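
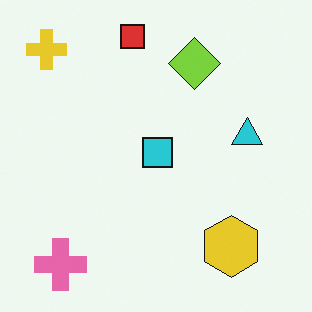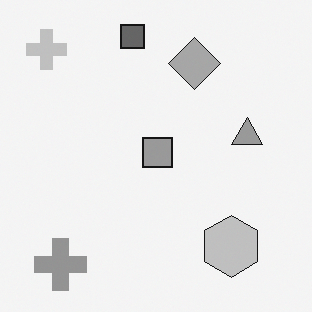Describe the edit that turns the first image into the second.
The second image is the first converted to grayscale.

All color is removed — every shape is now a shade of grey.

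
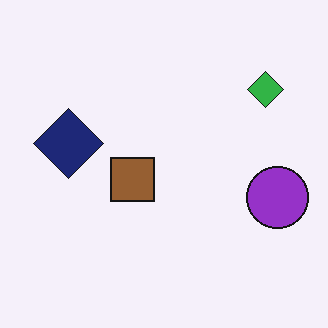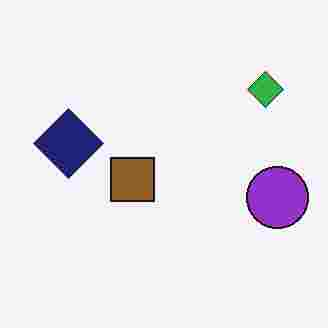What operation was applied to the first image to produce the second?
It was heavily JPEG-compressed with obvious blocking artifacts.

Blocky 8×8 compression artifacts appear around shape edges and the flat background shows ringing — characteristic JPEG degradation.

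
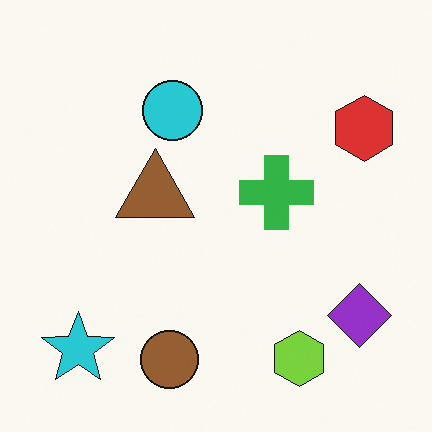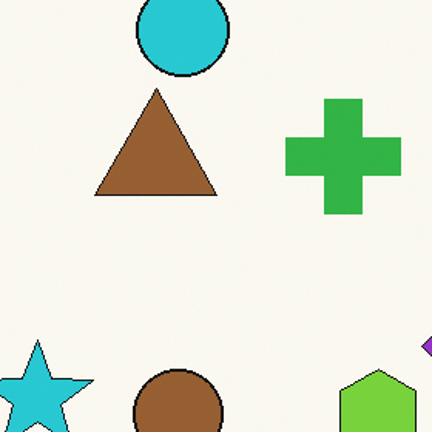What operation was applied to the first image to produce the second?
The image was cropped to a modestly smaller region and rescaled.

The visible shapes are larger and the field of view is narrower; shapes near the original edges may be partly or wholly outside the frame — a crop-and-rescale.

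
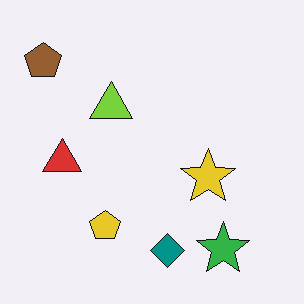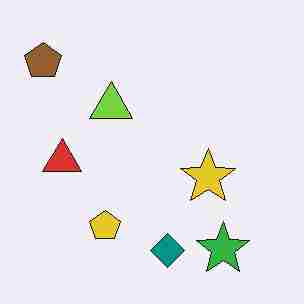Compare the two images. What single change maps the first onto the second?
It was heavily JPEG-compressed with obvious blocking artifacts.

Blocky 8×8 compression artifacts appear around shape edges and the flat background shows ringing — characteristic JPEG degradation.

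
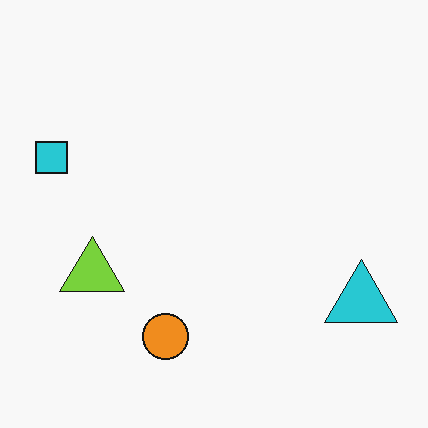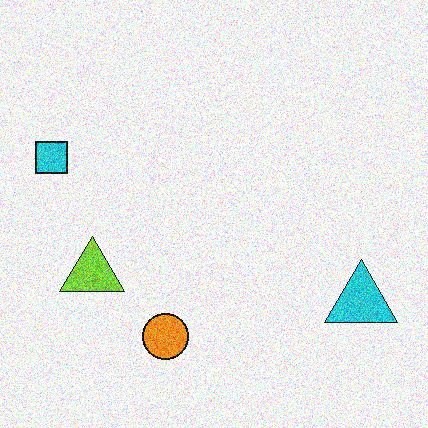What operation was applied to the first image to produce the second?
The second image is the first degraded with a thick layer of grain.

Random speckle covers the whole image, including the flat background.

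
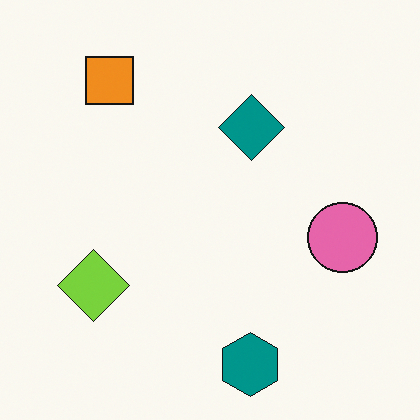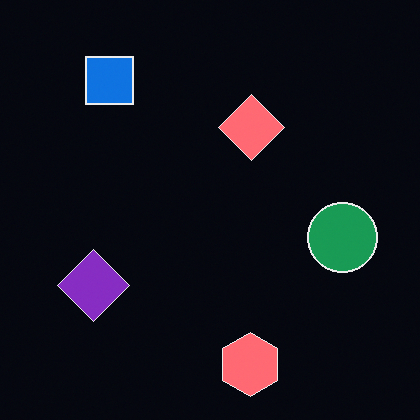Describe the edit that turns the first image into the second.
The second image is the first color-inverted (negative).

The light background has become dark and every shape's color is its complement — a photographic negative.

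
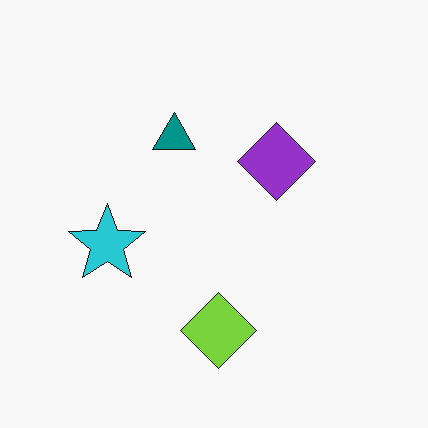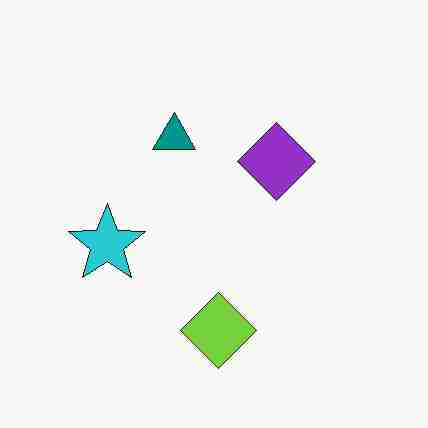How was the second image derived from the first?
Heavily JPEG-compressed with obvious blocking artifacts.

Blocky 8×8 compression artifacts appear around shape edges and the flat background shows ringing — characteristic JPEG degradation.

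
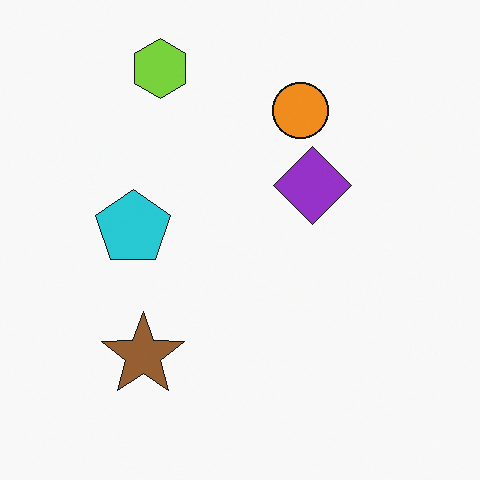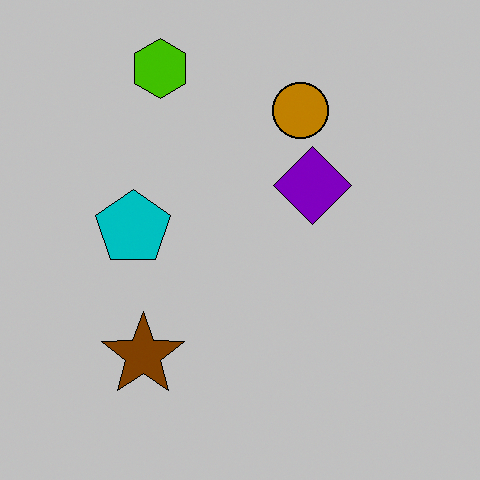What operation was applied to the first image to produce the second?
It was heavily posterized to just a handful of flat colors.

Each flat color has snapped to a coarser quantized level — most visibly, the near-white background has dropped to a flat grey.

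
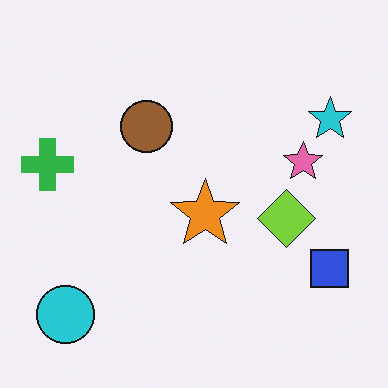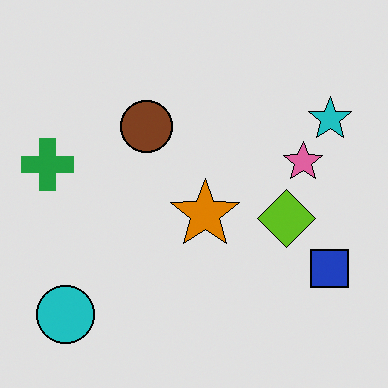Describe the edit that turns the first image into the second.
This is the original image moderately posterized.

Each flat color has snapped to a coarser quantized level — most visibly, the near-white background has dropped to a flat grey.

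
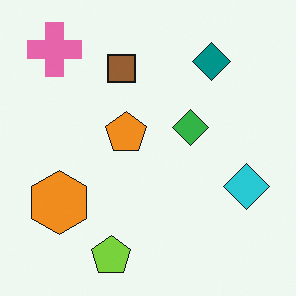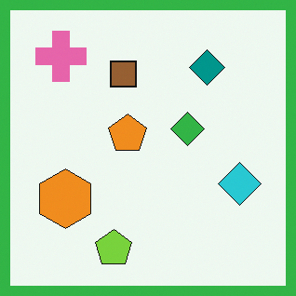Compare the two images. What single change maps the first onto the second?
It was framed with a green border.

A solid green frame runs around the edge of the second image, with the content slightly shrunk inside it.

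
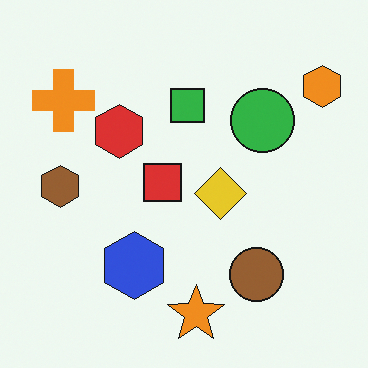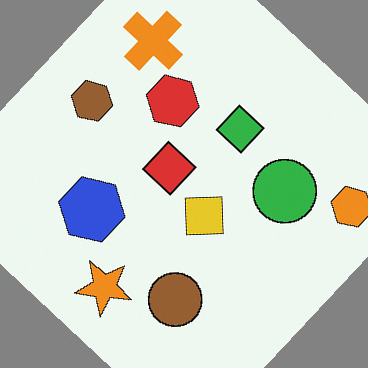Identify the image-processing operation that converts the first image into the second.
It was rotated clockwise by a large amount — several tens of degrees.

Every shape is tilted by the same angle and the image corners show triangular fill wedges — a whole-image rotation by a non-right angle.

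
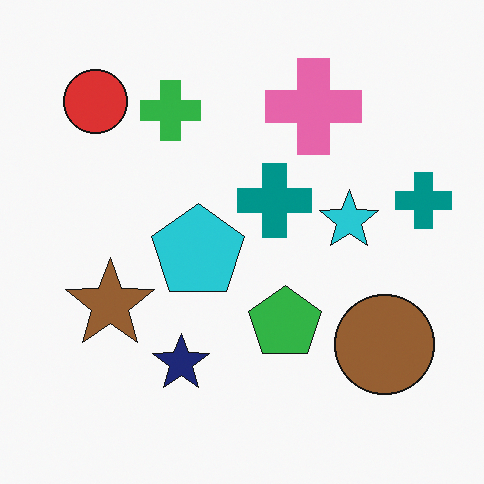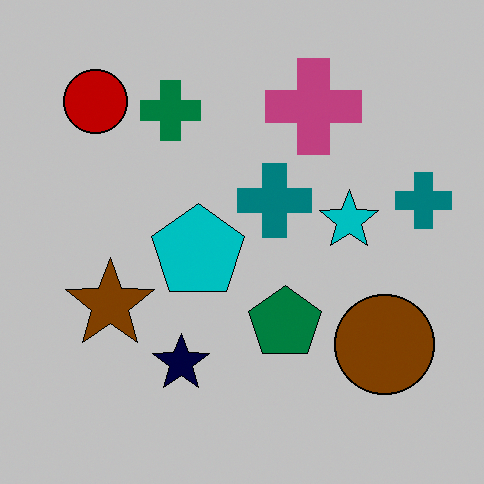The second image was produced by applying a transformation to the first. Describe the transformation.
The second image is the first heavily posterized to just a handful of flat colors.

Each flat color has snapped to a coarser quantized level — most visibly, the near-white background has dropped to a flat grey.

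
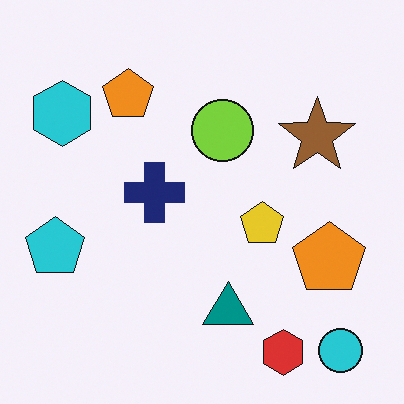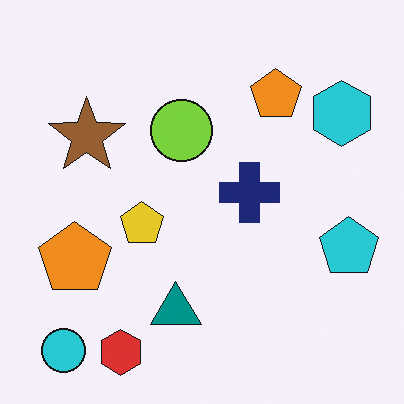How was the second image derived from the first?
The image was flipped horizontally (left ↔ right).

The cyan pentagon is in the left of the first image and the right of the second — shapes on opposite sides of the vertical midline have swapped in a mirror flip.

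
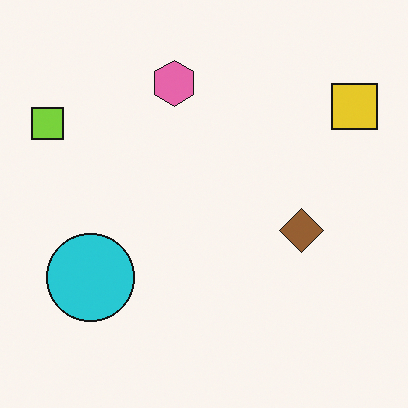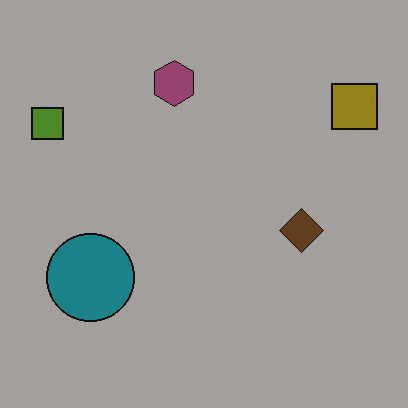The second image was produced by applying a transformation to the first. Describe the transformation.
The second image is the first darkened a lot.

Every pixel — background and shapes alike — is uniformly darkened.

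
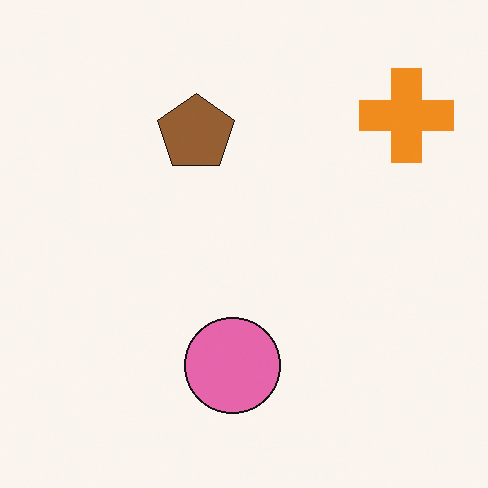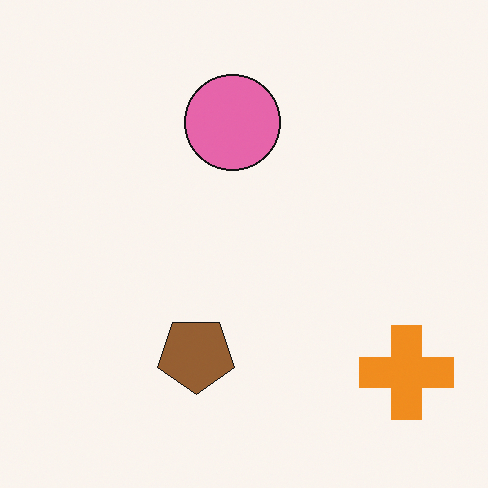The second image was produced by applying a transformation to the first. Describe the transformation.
The transformation is: flipped vertically (top ↔ bottom).

The orange cross is in the top-right of the first image and the bottom-right of the second — shapes on opposite sides of the horizontal midline have swapped in a mirror flip.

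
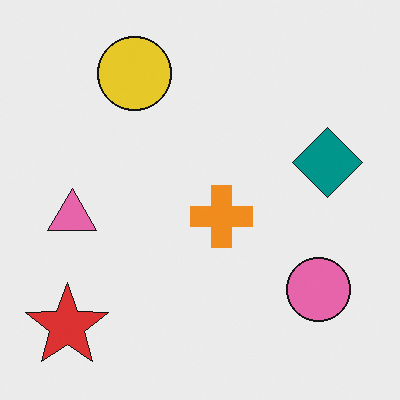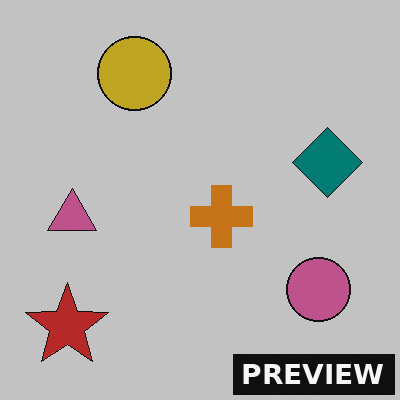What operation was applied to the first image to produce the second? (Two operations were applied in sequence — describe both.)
Darkened a little, then watermarked with the text "PREVIEW" in the lower-right corner.

Every pixel — background and shapes alike — is uniformly darkened. A dark label reading "PREVIEW" appears in the lower-right corner.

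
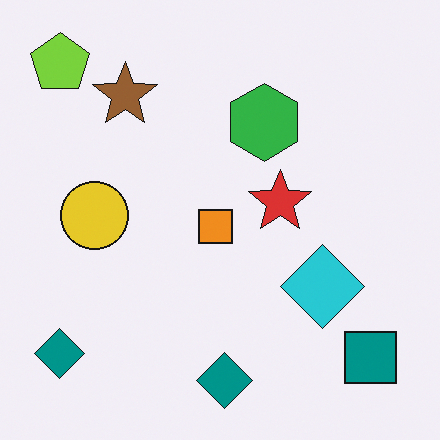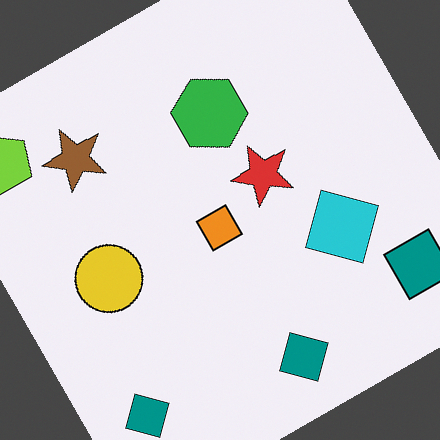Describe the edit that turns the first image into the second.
The second image is the first rotated counter-clockwise by a clearly visible amount.

Every shape is tilted by the same angle and the image corners show triangular fill wedges — a whole-image rotation by a non-right angle.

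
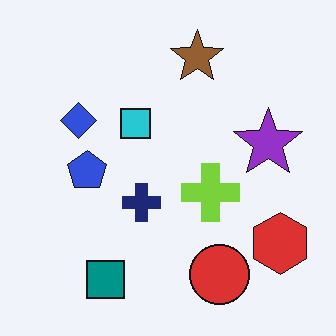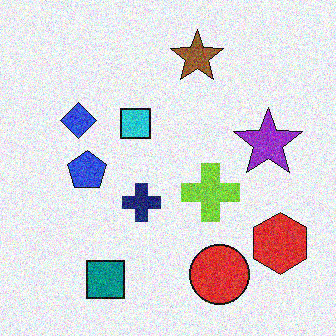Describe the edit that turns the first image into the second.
The second image is the first degraded with visible gaussian noise.

Random speckle covers the whole image, including the flat background.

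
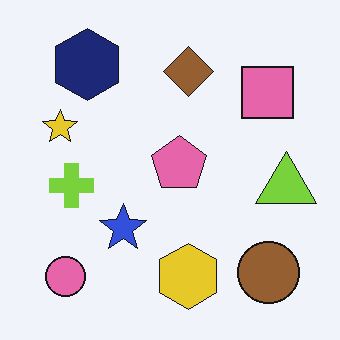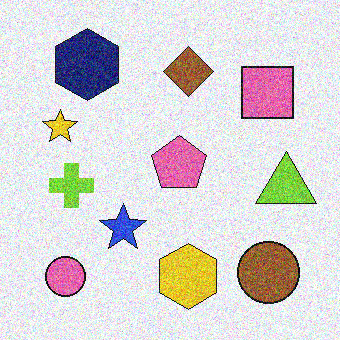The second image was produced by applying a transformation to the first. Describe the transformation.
It was degraded with a thick layer of grain.

Random speckle covers the whole image, including the flat background.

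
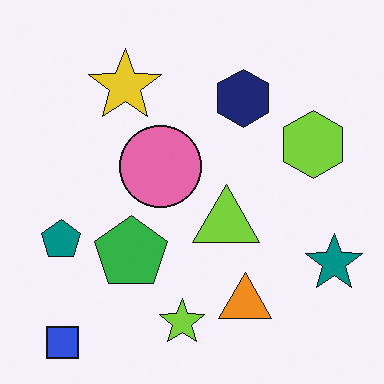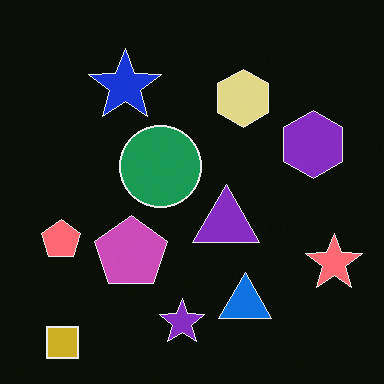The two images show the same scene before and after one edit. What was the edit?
It was color-inverted (negative).

The light background has become dark and every shape's color is its complement — a photographic negative.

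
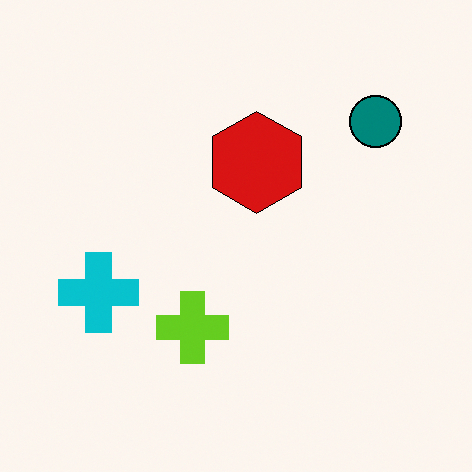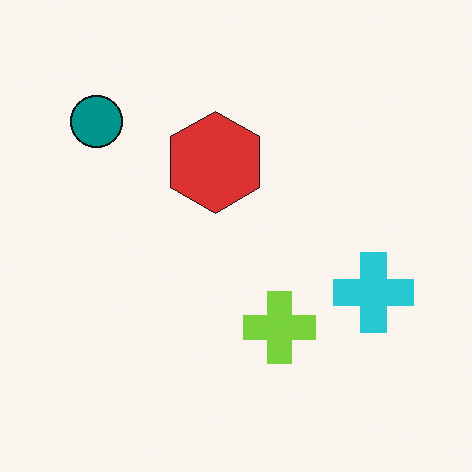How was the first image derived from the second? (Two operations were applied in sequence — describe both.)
It was flipped horizontally (left ↔ right), then given slightly increased contrast.

The teal circle is in the top-left of the second image and the top-right of the first — shapes on opposite sides of the vertical midline have swapped in a mirror flip. Tones are pushed away from mid-grey across the whole image — a global contrast change.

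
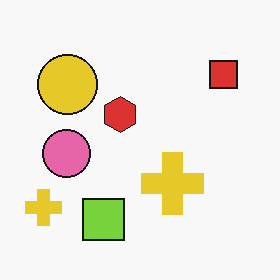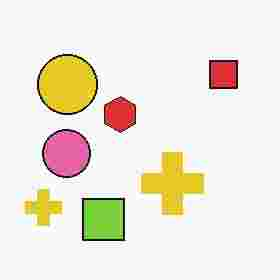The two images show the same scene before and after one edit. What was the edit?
The second image is the first degraded with heavy JPEG compression.

Blocky 8×8 compression artifacts appear around shape edges and the flat background shows ringing — characteristic JPEG degradation.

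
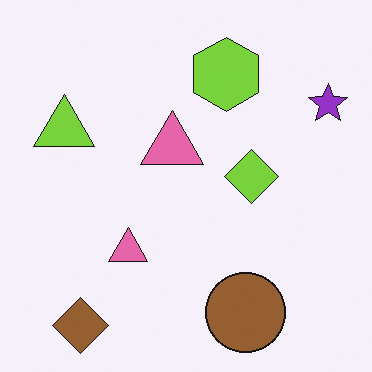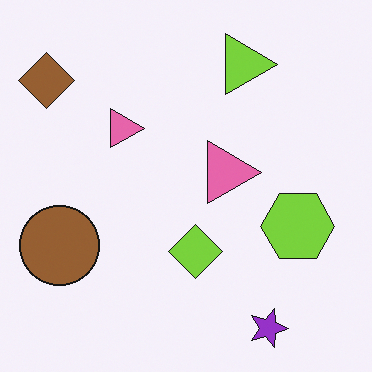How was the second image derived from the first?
This is the original image rotated 90° clockwise.

The brown diamond sits in the bottom-left of the first image and the top-left of the second — consistent with a whole-image 90° clockwise rotation.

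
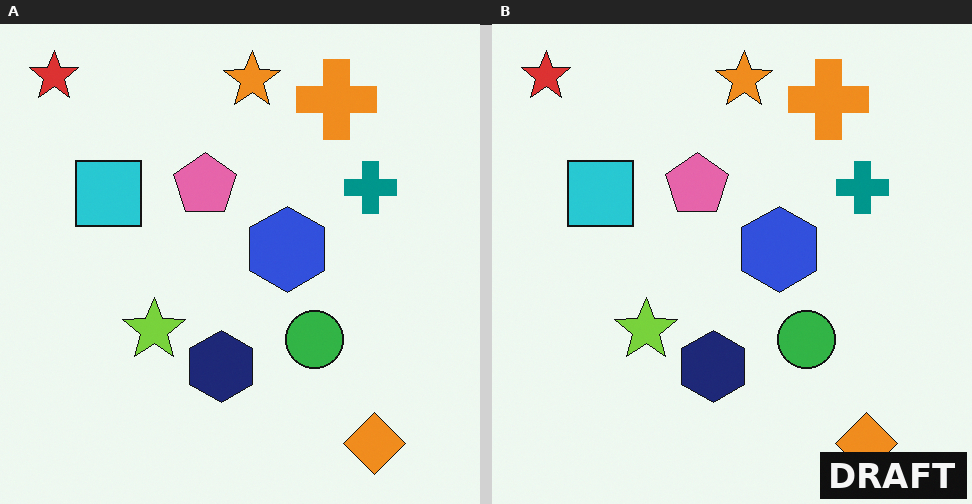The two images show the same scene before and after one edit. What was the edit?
Watermarked with the text "DRAFT" in the lower-right corner.

A dark label reading "DRAFT" appears in the lower-right corner.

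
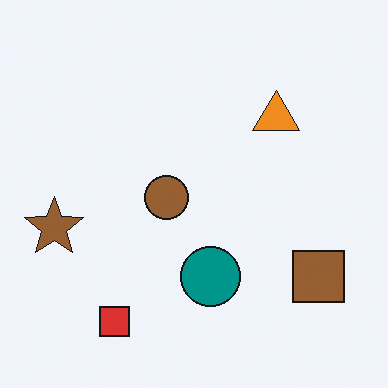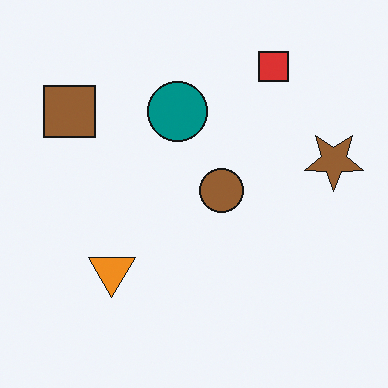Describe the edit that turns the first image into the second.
The second image is the first rotated 180°.

The red square sits in the bottom-left of the first image and the top-right of the second — consistent with a whole-image 180° rotation.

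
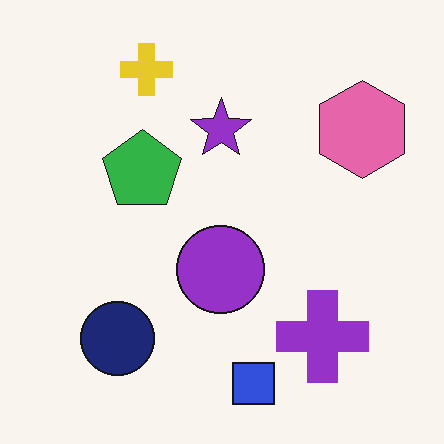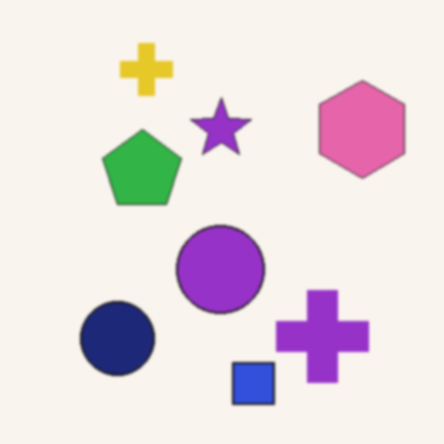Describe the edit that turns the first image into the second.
This is the original image lightly blurred.

Shape edges and outlines are uniformly softened across the whole image.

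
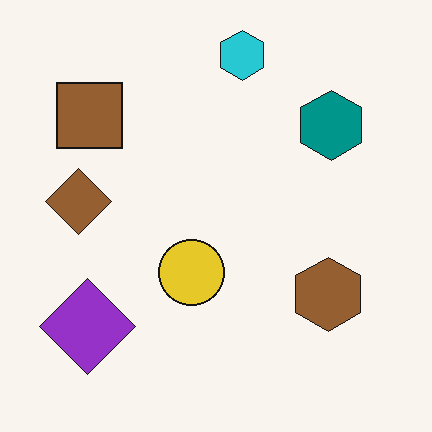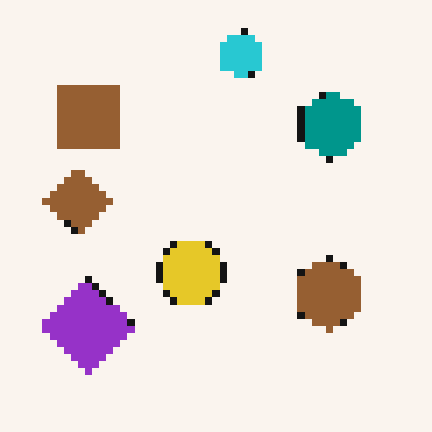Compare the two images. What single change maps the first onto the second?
The second image is the first pixelated into visible square blocks.

Shapes are reduced to large square blocks; fine edges and outlines are lost — a downscale-then-upscale (mosaic) effect.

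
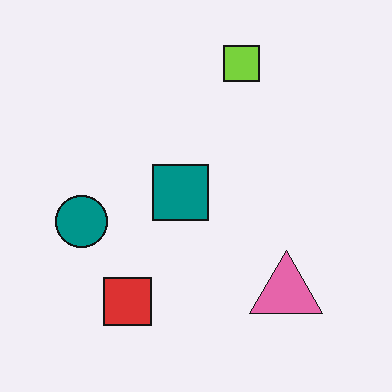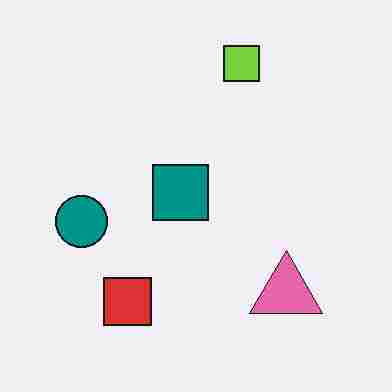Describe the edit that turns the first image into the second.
The second image is the first heavily JPEG-compressed with obvious blocking artifacts.

Blocky 8×8 compression artifacts appear around shape edges and the flat background shows ringing — characteristic JPEG degradation.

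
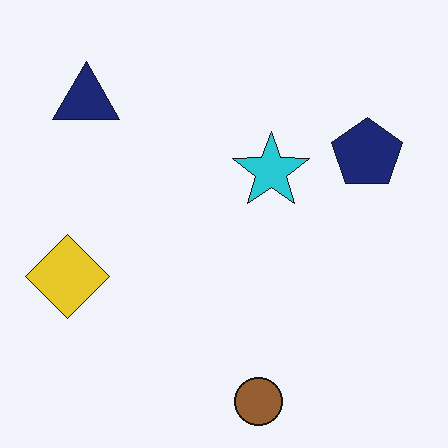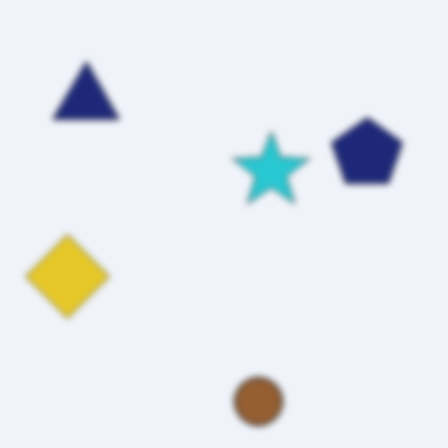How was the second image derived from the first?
The second image is the first noticeably gaussian-blurred.

Shape edges and outlines are uniformly softened across the whole image.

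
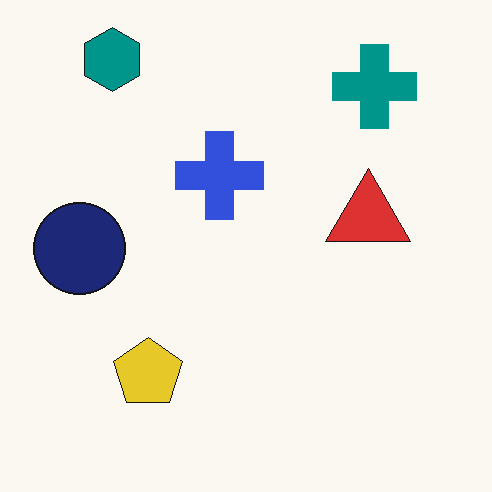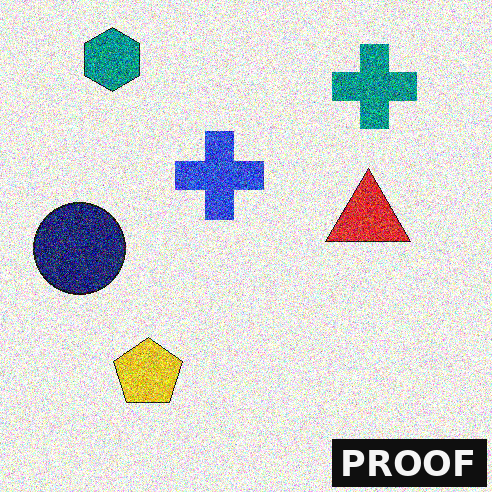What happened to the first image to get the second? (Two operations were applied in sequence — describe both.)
The second image is the first degraded with strong gaussian noise, then watermarked with the text "PROOF" in the lower-right corner.

Random speckle covers the whole image, including the flat background. A dark label reading "PROOF" appears in the lower-right corner.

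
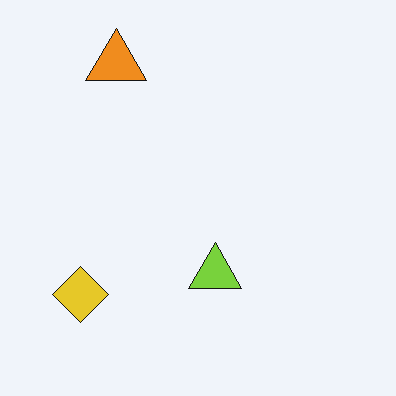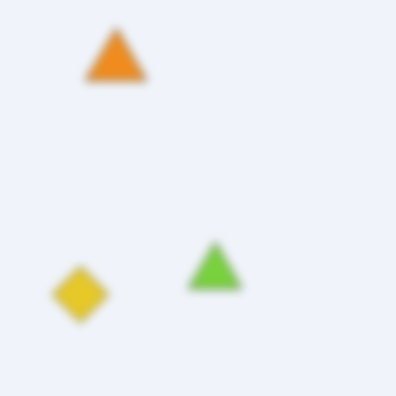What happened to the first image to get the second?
Noticeably gaussian-blurred.

Shape edges and outlines are uniformly softened across the whole image.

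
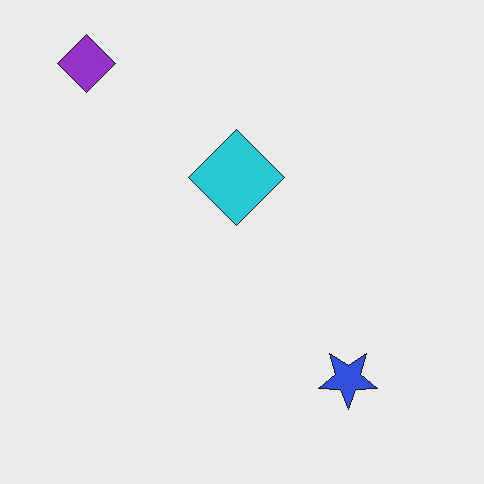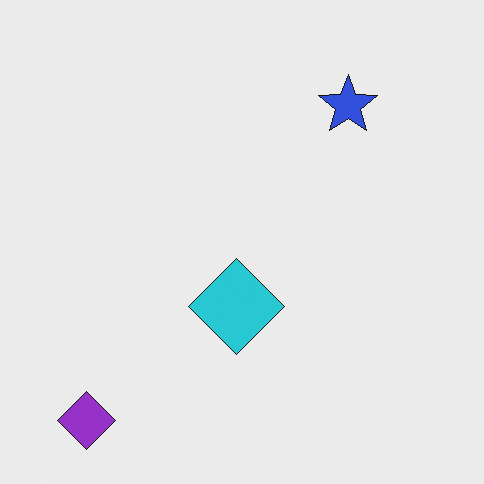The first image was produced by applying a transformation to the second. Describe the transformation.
Flipped vertically (top ↔ bottom).

The purple diamond is in the bottom-left of the second image and the top-left of the first — shapes on opposite sides of the horizontal midline have swapped in a mirror flip.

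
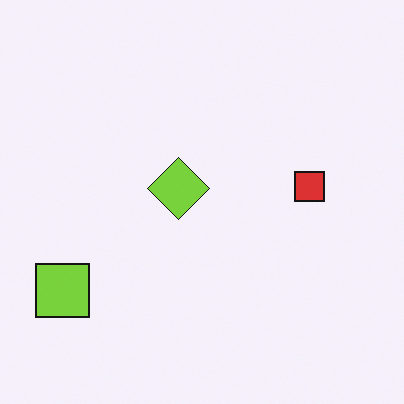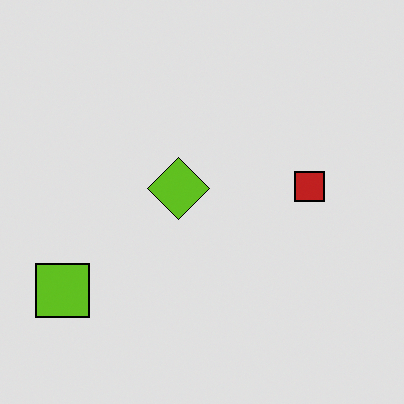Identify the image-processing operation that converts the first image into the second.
The image was moderately posterized.

Each flat color has snapped to a coarser quantized level — most visibly, the near-white background has dropped to a flat grey.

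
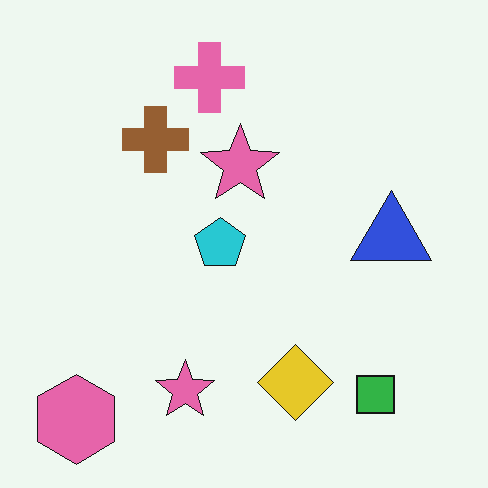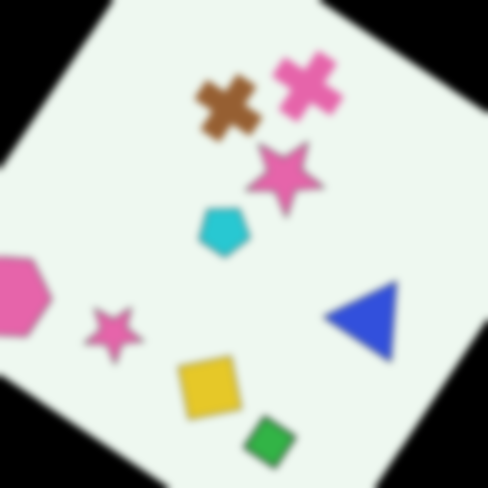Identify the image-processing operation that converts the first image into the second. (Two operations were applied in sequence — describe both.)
Rotated clockwise by a large amount — several tens of degrees, then moderately blurred.

Every shape is tilted by the same angle and the image corners show triangular fill wedges — a whole-image rotation by a non-right angle. Shape edges and outlines are uniformly softened across the whole image.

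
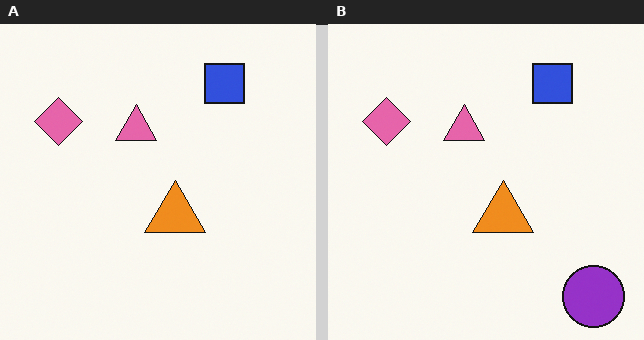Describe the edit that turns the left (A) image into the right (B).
Overlaid with an additional purple circle.

A purple circle appears in the right (B) image that is absent from the left (A).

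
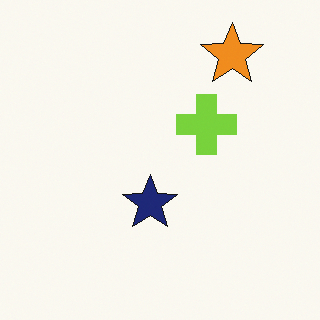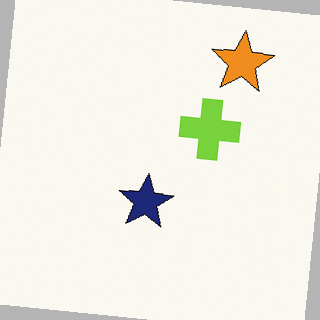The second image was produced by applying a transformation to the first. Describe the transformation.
The image was rotated clockwise by a few degrees.

Every shape is tilted by the same angle and the image corners show triangular fill wedges — a whole-image rotation by a non-right angle.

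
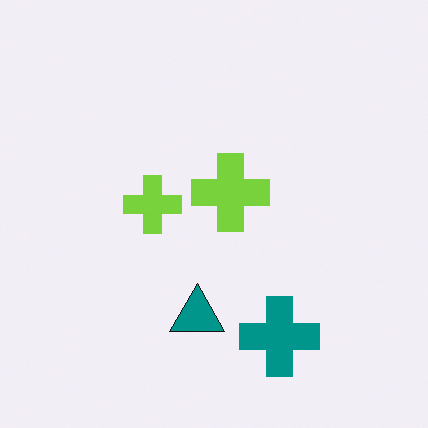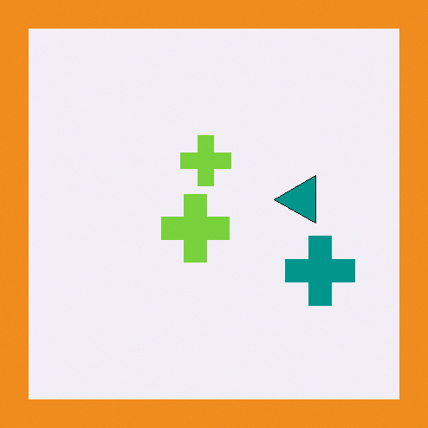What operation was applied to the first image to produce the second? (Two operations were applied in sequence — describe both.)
The image was transposed (reflected across the top-left ↔ bottom-right diagonal), then framed with a orange border.

Shapes have swapped their row and column positions — what was in the top-right is now in the bottom-left — a diagonal reflection. A solid orange frame runs around the edge of the second image, with the content slightly shrunk inside it.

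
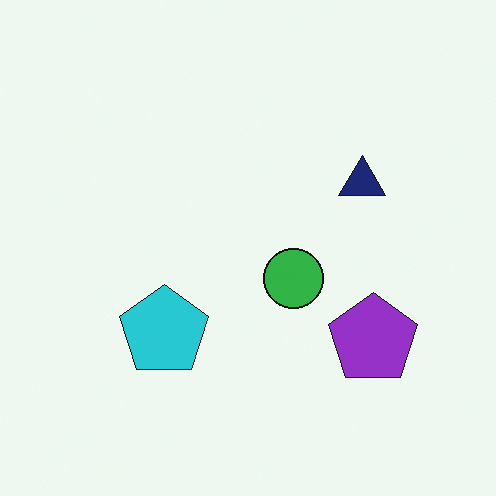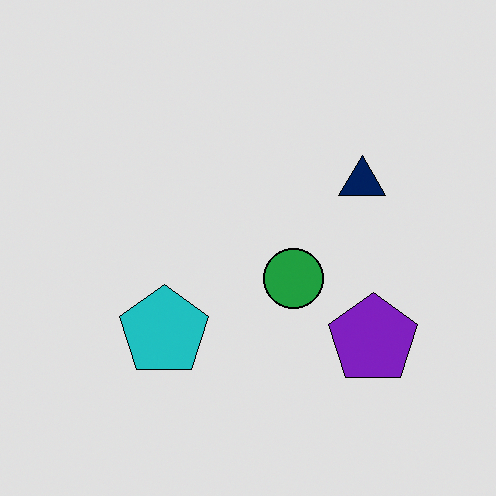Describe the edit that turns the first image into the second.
It was moderately posterized.

Each flat color has snapped to a coarser quantized level — most visibly, the near-white background has dropped to a flat grey.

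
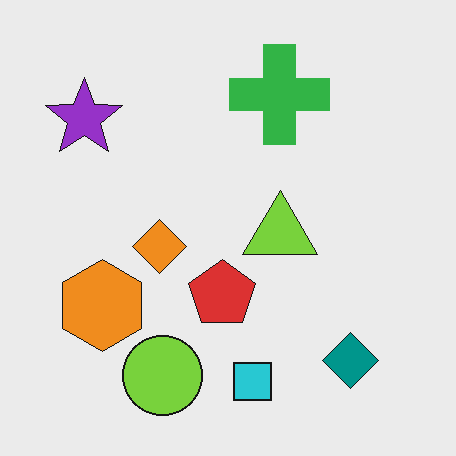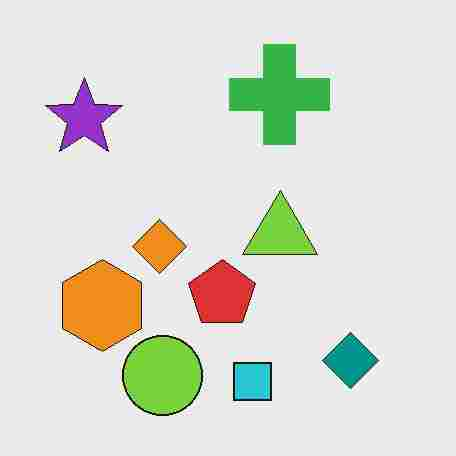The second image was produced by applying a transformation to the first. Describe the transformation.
The transformation is: degraded with heavy JPEG compression.

Blocky 8×8 compression artifacts appear around shape edges and the flat background shows ringing — characteristic JPEG degradation.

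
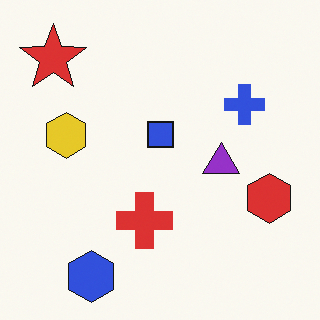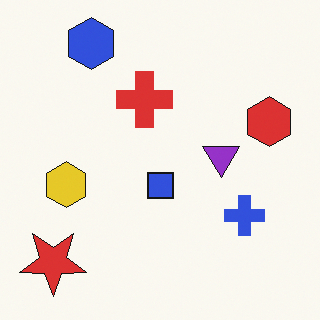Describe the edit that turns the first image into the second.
This is the original image flipped vertically (top ↔ bottom).

The blue hexagon is in the bottom-left of the first image and the top-left of the second — shapes on opposite sides of the horizontal midline have swapped in a mirror flip.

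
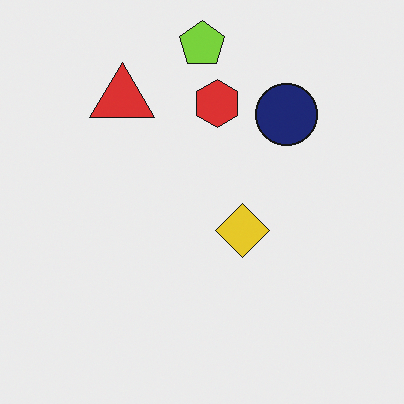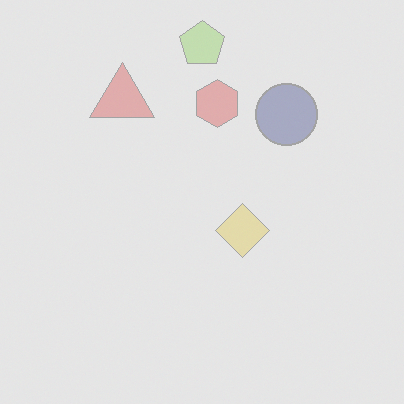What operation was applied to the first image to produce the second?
The image was washed out (contrast reduced).

Tones are pushed toward mid-grey across the whole image — a global contrast change.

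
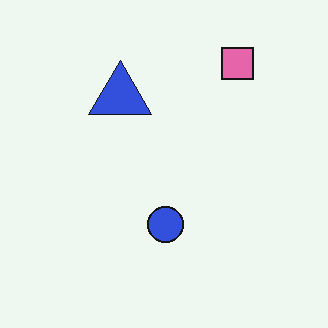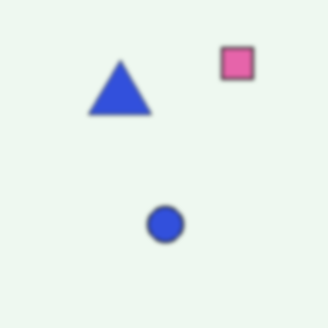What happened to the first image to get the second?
It was slightly softened.

Shape edges and outlines are uniformly softened across the whole image.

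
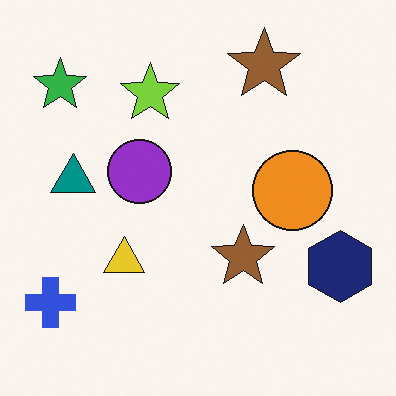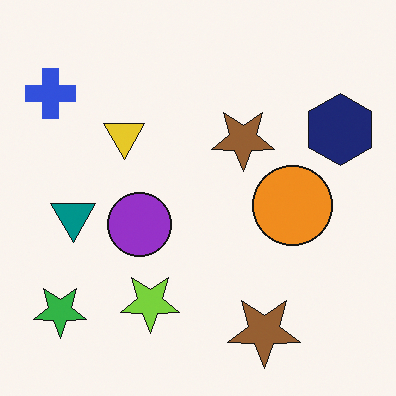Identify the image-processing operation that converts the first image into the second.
The image was flipped vertically (top ↔ bottom).

The green star is in the top-left of the first image and the bottom-left of the second — shapes on opposite sides of the horizontal midline have swapped in a mirror flip.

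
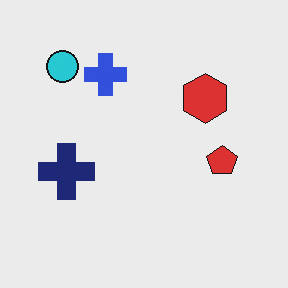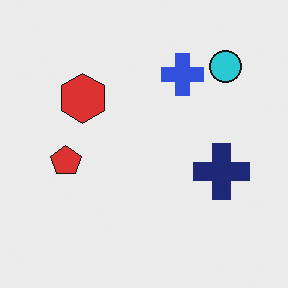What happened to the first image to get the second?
This is the original image flipped horizontally (left ↔ right).

The cyan circle is in the top-left of the first image and the top-right of the second — shapes on opposite sides of the vertical midline have swapped in a mirror flip.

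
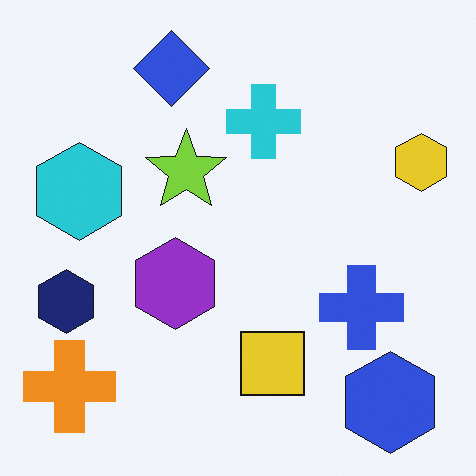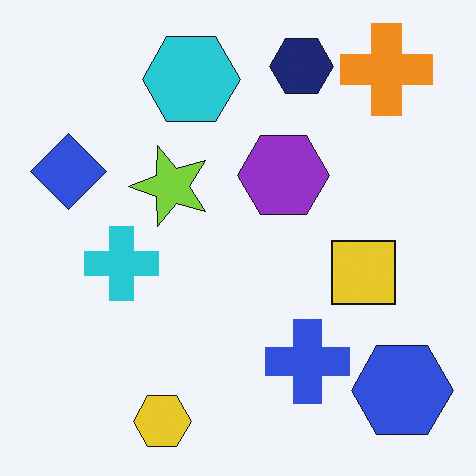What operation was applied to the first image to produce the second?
Transposed (reflected across the top-left ↔ bottom-right diagonal).

Shapes have swapped their row and column positions — what was in the top-right is now in the bottom-left — a diagonal reflection.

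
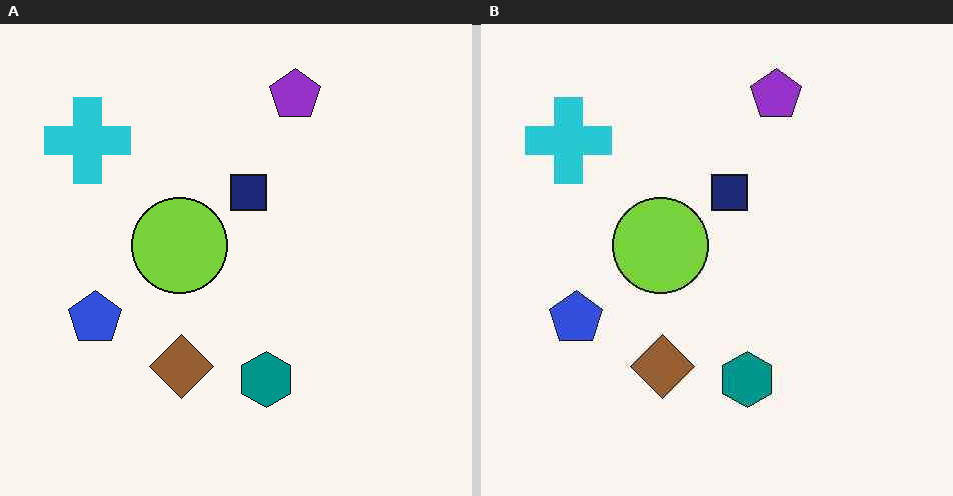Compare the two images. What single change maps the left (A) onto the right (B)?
The image was JPEG-compressed with visible artifacts.

Blocky 8×8 compression artifacts appear around shape edges and the flat background shows ringing — characteristic JPEG degradation.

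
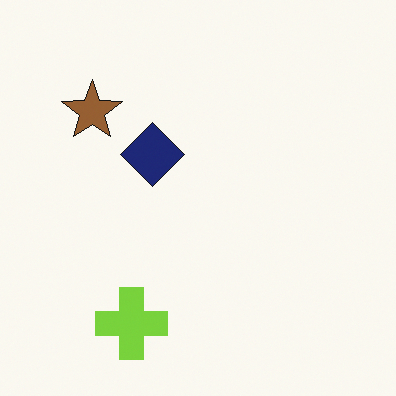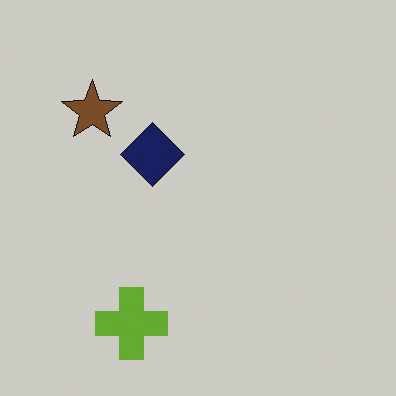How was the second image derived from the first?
It was slightly darkened.

Every pixel — background and shapes alike — is uniformly darkened.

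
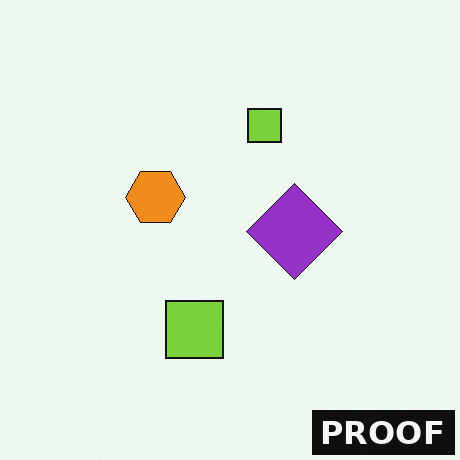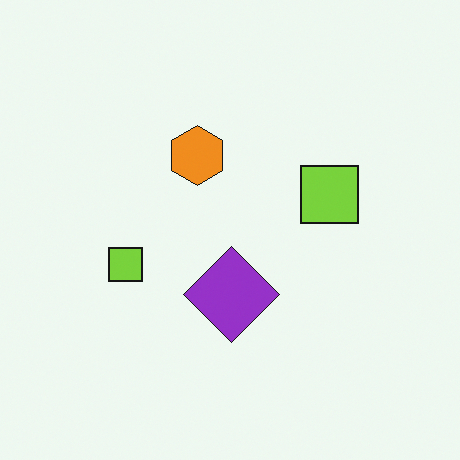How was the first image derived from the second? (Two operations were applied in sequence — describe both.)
The first image is the second transposed (reflected across the top-left ↔ bottom-right diagonal), then watermarked with the text "PROOF" in the lower-right corner.

Shapes have swapped their row and column positions — what was in the top-right is now in the bottom-left — a diagonal reflection. A dark label reading "PROOF" appears in the lower-right corner.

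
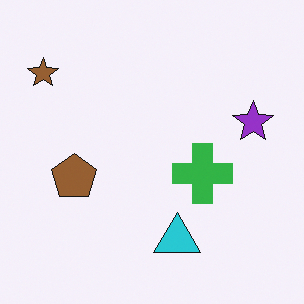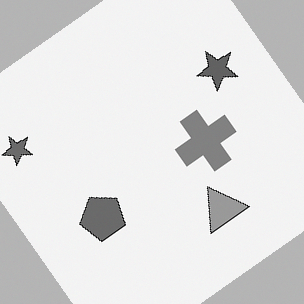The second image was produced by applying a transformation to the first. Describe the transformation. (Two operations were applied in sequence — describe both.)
The image was converted to grayscale, then rotated counter-clockwise by a large amount — several tens of degrees.

All color is removed — every shape is now a shade of grey. Every shape is tilted by the same angle and the image corners show triangular fill wedges — a whole-image rotation by a non-right angle.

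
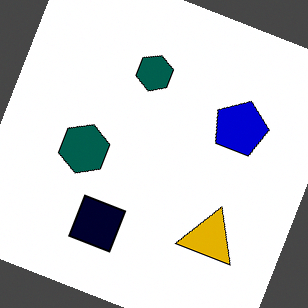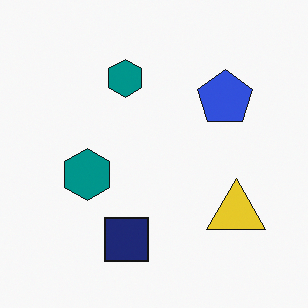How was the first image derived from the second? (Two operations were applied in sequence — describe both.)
This is the original image given much higher contrast, then rotated clockwise by a clearly visible amount.

Tones are pushed away from mid-grey across the whole image — a global contrast change. Every shape is tilted by the same angle and the image corners show triangular fill wedges — a whole-image rotation by a non-right angle.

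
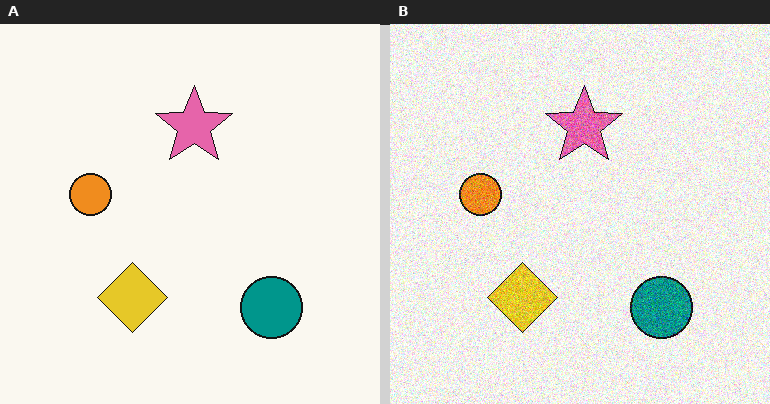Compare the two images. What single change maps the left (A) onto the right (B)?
This is the original image degraded with strong gaussian noise.

Random speckle covers the whole image, including the flat background.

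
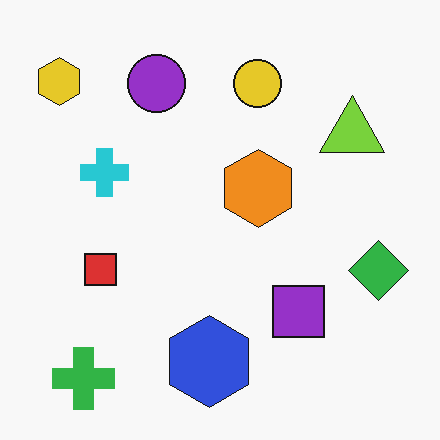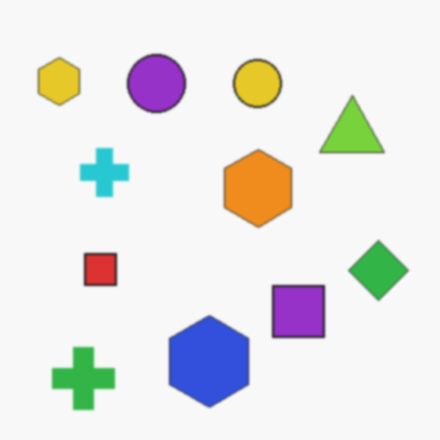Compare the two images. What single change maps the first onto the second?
The second image is the first given a subtle gaussian blur.

Shape edges and outlines are uniformly softened across the whole image.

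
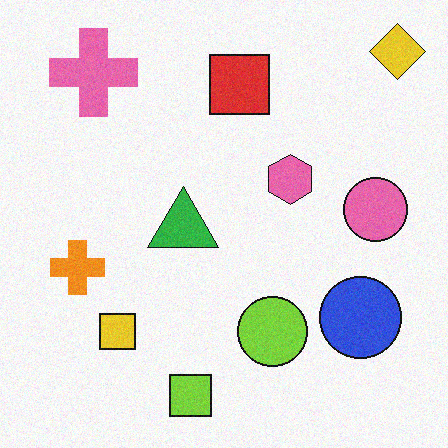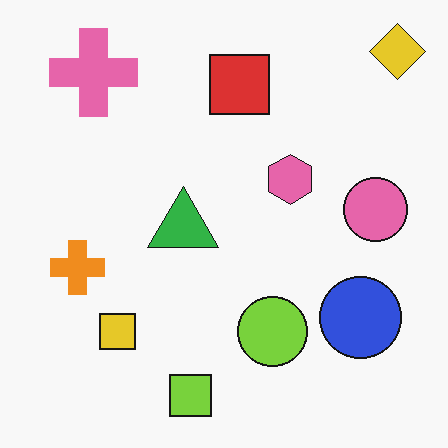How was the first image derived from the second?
The transformation is: degraded with subtle gaussian noise.

Random speckle covers the whole image, including the flat background.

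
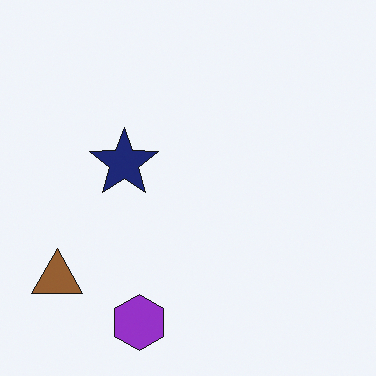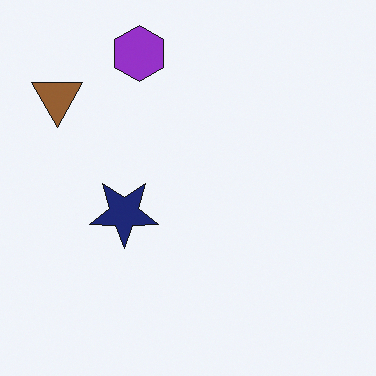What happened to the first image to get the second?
The transformation is: flipped vertically (top ↔ bottom).

The purple hexagon is in the bottom of the first image and the top of the second — shapes on opposite sides of the horizontal midline have swapped in a mirror flip.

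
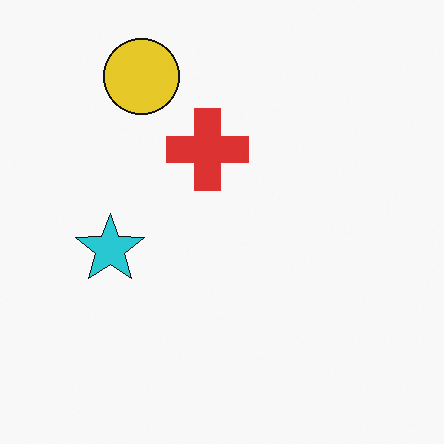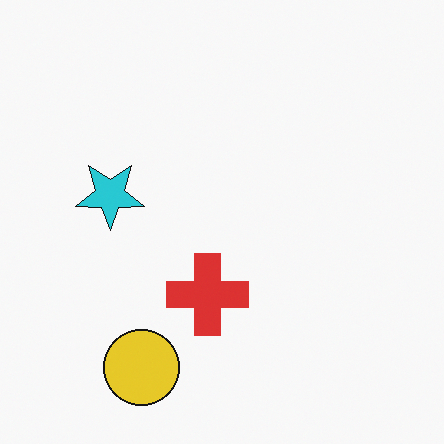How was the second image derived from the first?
The image was flipped vertically (top ↔ bottom).

The yellow circle is in the top-left of the first image and the bottom-left of the second — shapes on opposite sides of the horizontal midline have swapped in a mirror flip.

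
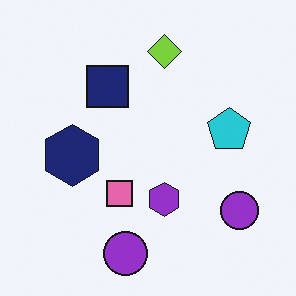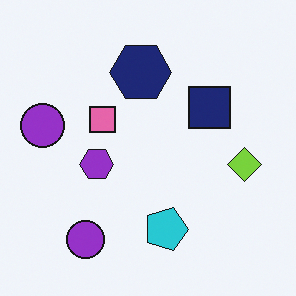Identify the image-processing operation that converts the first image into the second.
The second image is the first rotated 90° clockwise.

The lime diamond sits in the top of the first image and the right of the second — consistent with a whole-image 90° clockwise rotation.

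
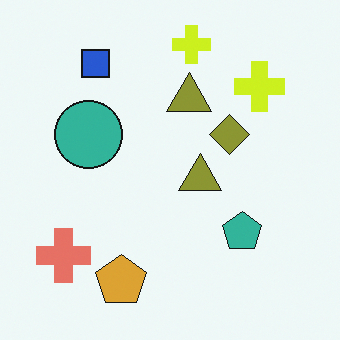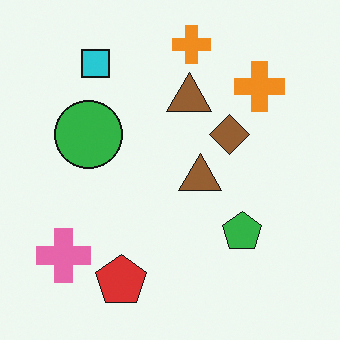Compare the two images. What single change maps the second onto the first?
The image was hue-shifted slightly.

Every shape's color has rotated by the same amount around the hue wheel — a uniform hue shift.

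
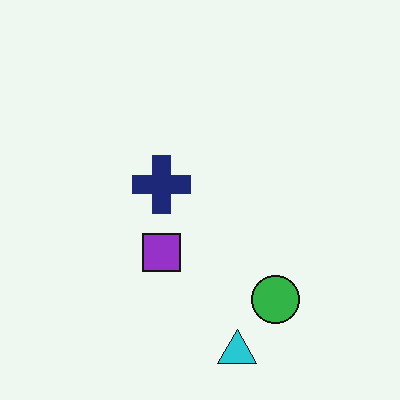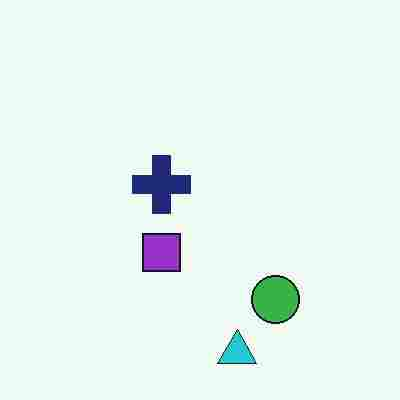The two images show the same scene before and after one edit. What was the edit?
Degraded with heavy JPEG compression.

Blocky 8×8 compression artifacts appear around shape edges and the flat background shows ringing — characteristic JPEG degradation.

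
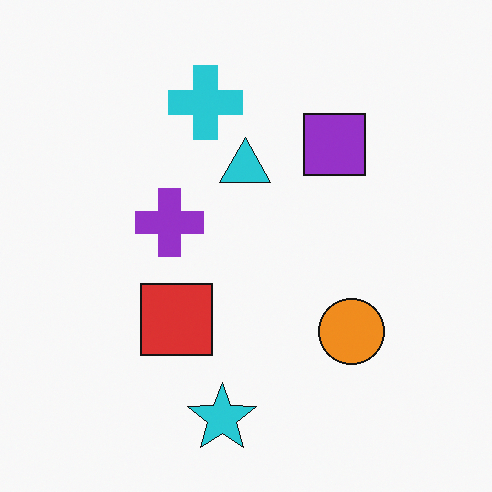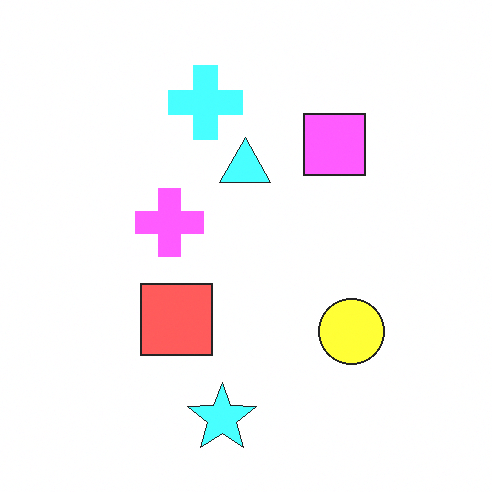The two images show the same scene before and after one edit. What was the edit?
The transformation is: substantially brightened.

Every pixel — background and shapes alike — is uniformly brightened.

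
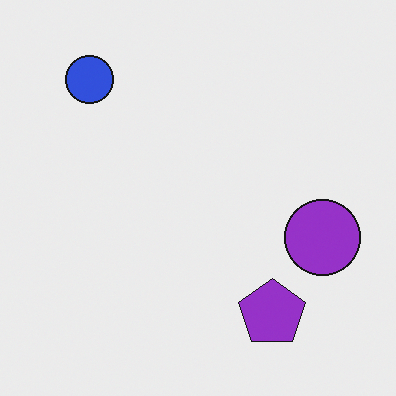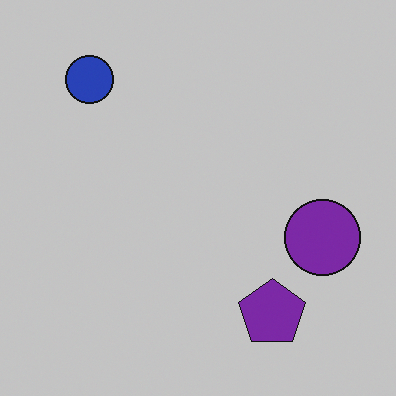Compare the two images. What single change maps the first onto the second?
The transformation is: slightly darkened.

Every pixel — background and shapes alike — is uniformly darkened.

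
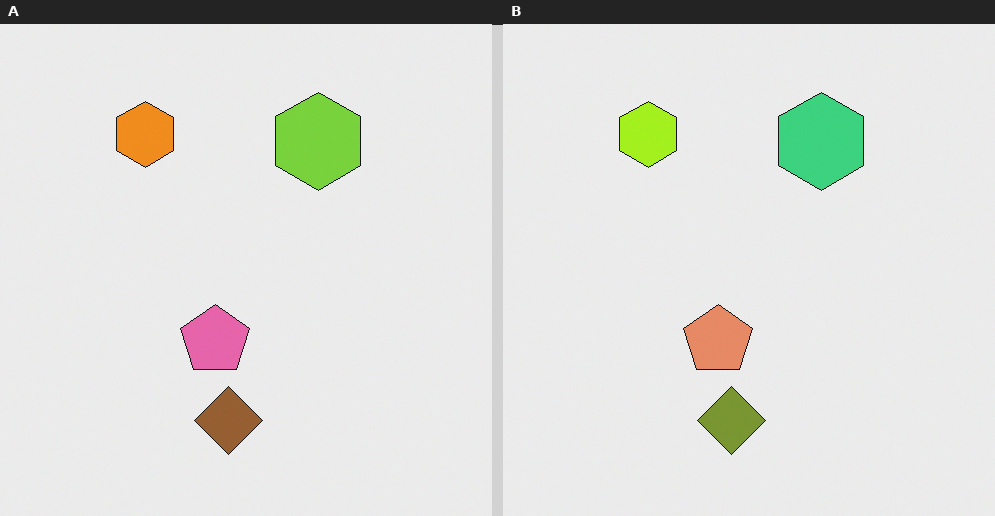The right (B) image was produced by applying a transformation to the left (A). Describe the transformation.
Hue-shifted by a small amount.

Every shape's color has rotated by the same amount around the hue wheel — a uniform hue shift.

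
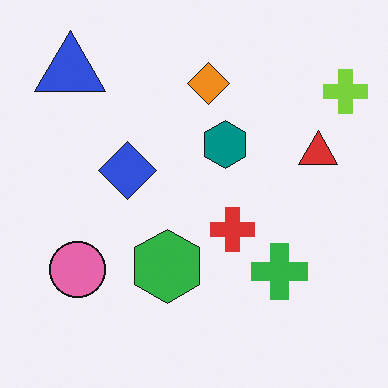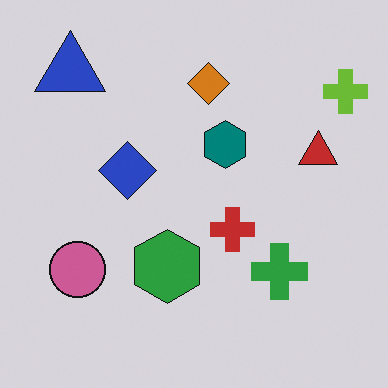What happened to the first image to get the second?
The transformation is: slightly darkened.

Every pixel — background and shapes alike — is uniformly darkened.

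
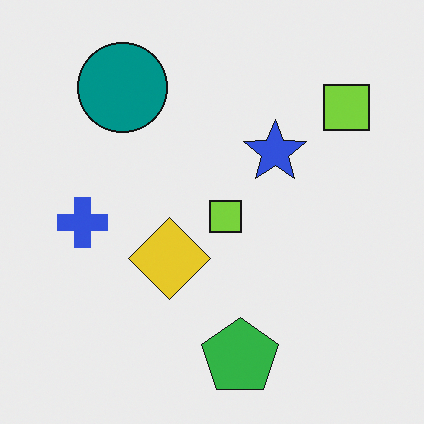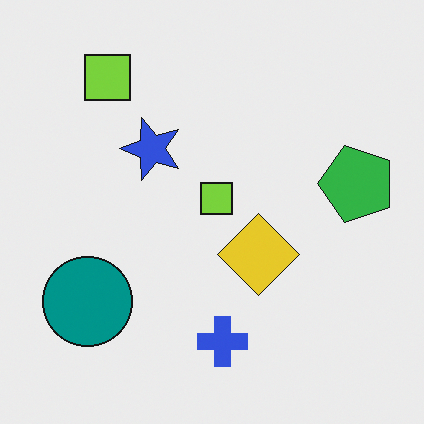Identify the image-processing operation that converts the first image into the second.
The image was rotated 90° counter-clockwise.

The teal circle sits in the top-left of the first image and the bottom-left of the second — consistent with a whole-image 90° counter-clockwise rotation.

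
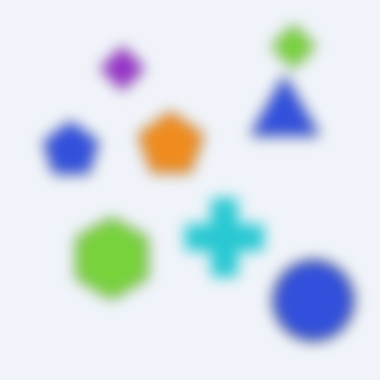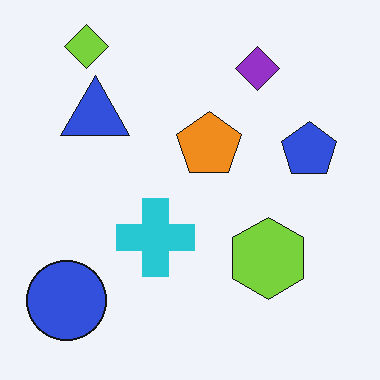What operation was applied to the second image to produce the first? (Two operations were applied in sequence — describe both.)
This is the original image heavily blurred, then flipped horizontally (left ↔ right).

Shape edges and outlines are uniformly softened across the whole image. The blue circle is in the bottom-left of the second image and the bottom-right of the first — shapes on opposite sides of the vertical midline have swapped in a mirror flip.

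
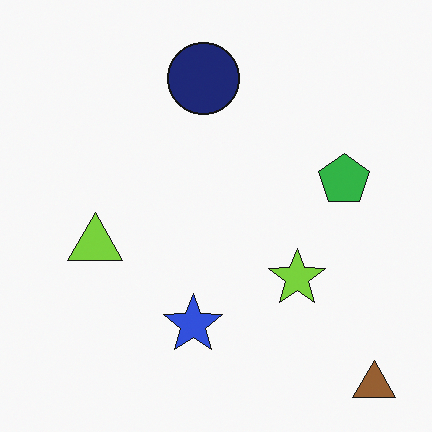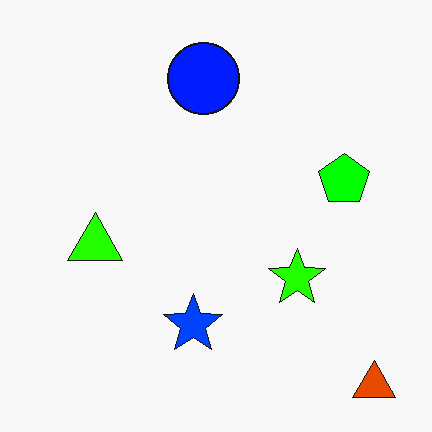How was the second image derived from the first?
The image was heavily oversaturated.

All colors are more vivid — a global saturation change.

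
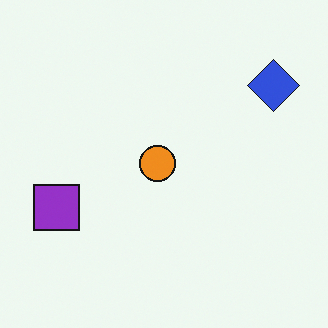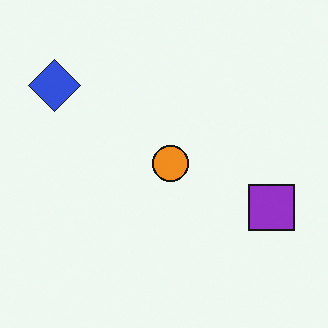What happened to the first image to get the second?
It was flipped horizontally (left ↔ right).

The blue diamond is in the top-right of the first image and the top-left of the second — shapes on opposite sides of the vertical midline have swapped in a mirror flip.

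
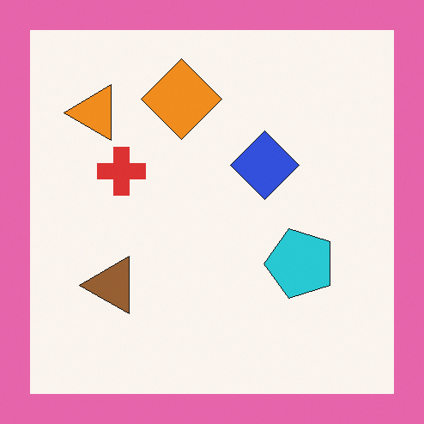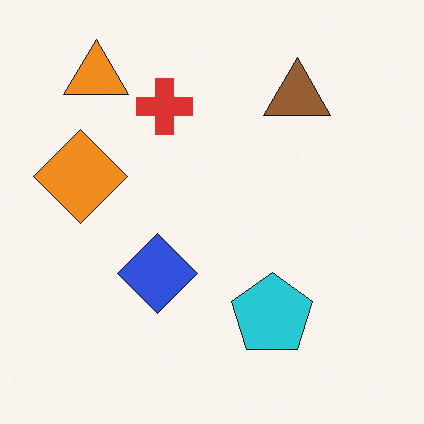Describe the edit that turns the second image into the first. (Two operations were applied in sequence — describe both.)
This is the original image transposed (reflected across the top-left ↔ bottom-right diagonal), then framed with a pink border.

Shapes have swapped their row and column positions — what was in the top-right is now in the bottom-left — a diagonal reflection. A solid pink frame runs around the edge of the first image, with the content slightly shrunk inside it.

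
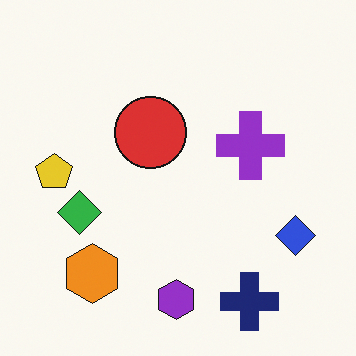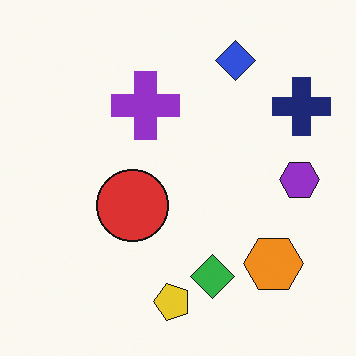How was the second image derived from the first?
The transformation is: rotated 90° counter-clockwise.

The navy cross sits in the bottom-right of the first image and the top-right of the second — consistent with a whole-image 90° counter-clockwise rotation.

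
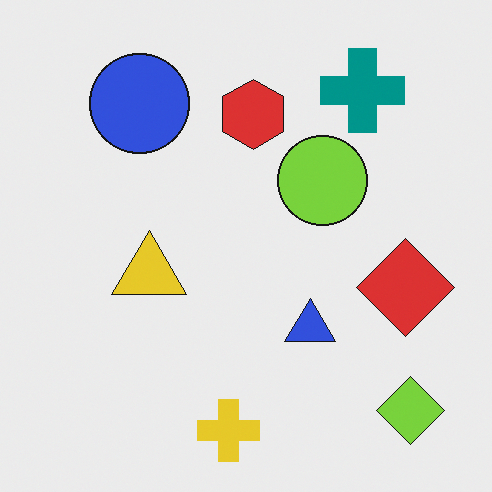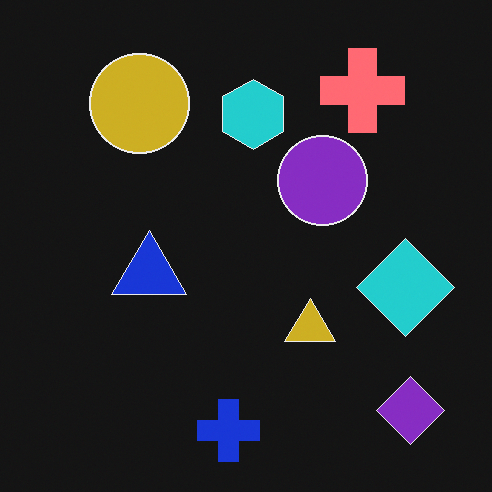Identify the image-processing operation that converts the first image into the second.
The transformation is: color-inverted (negative).

The light background has become dark and every shape's color is its complement — a photographic negative.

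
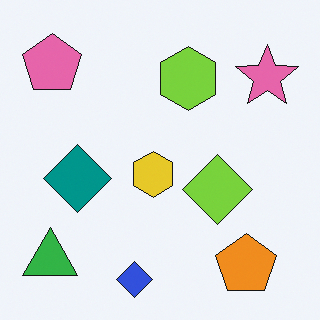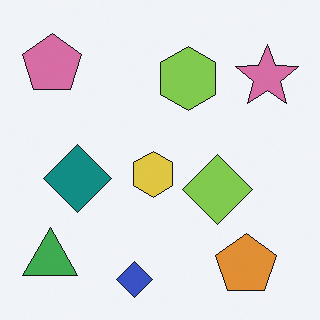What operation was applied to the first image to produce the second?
The image was slightly desaturated.

All colors are more muted and greyish — a global saturation change.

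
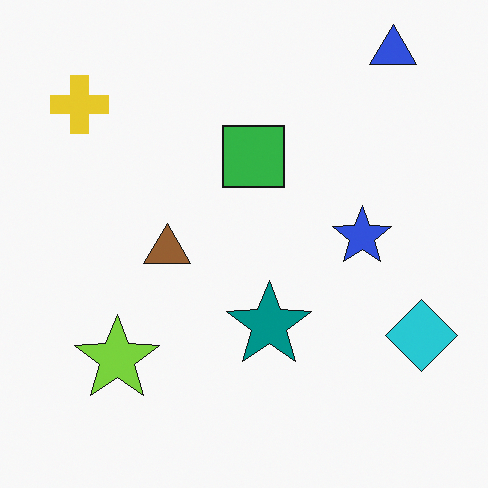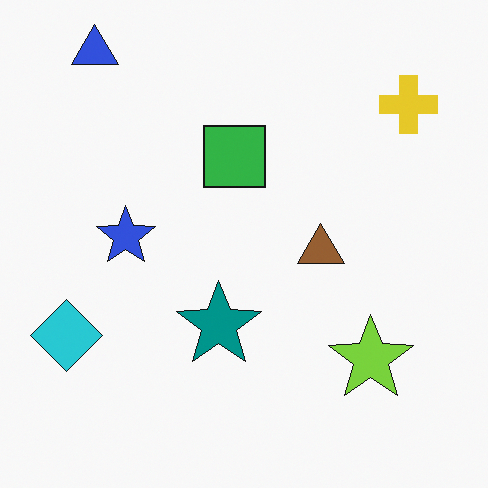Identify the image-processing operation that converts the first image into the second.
The image was flipped horizontally (left ↔ right).

The cyan diamond is in the bottom-right of the first image and the bottom-left of the second — shapes on opposite sides of the vertical midline have swapped in a mirror flip.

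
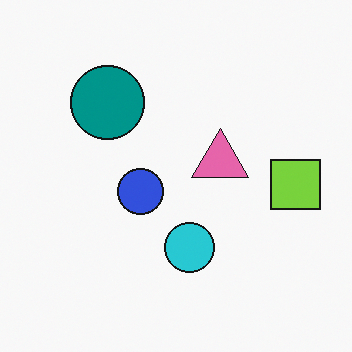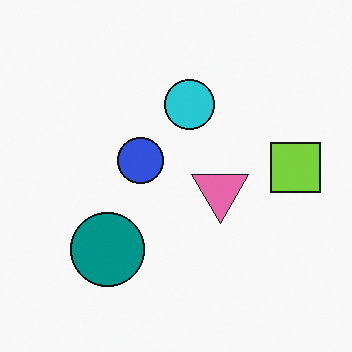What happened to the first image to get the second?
The image was flipped vertically (top ↔ bottom).

The teal circle is in the top-left of the first image and the bottom-left of the second — shapes on opposite sides of the horizontal midline have swapped in a mirror flip.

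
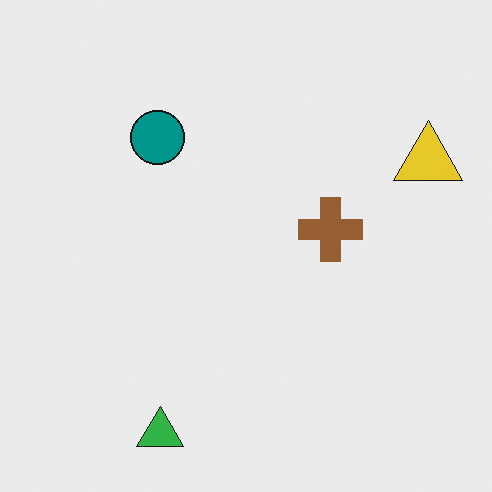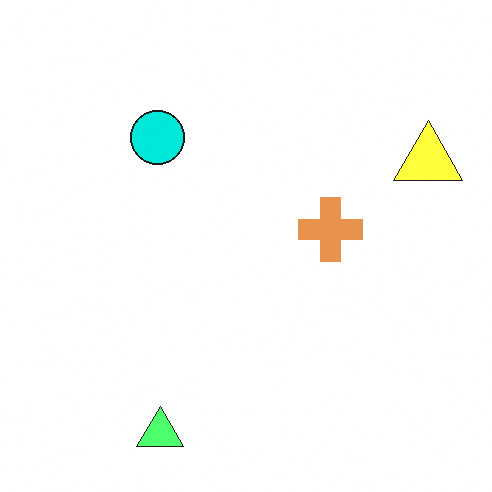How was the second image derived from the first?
This is the original image noticeably brightened.

Every pixel — background and shapes alike — is uniformly brightened.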